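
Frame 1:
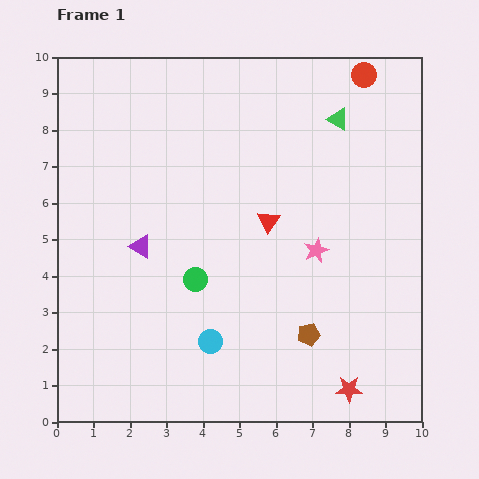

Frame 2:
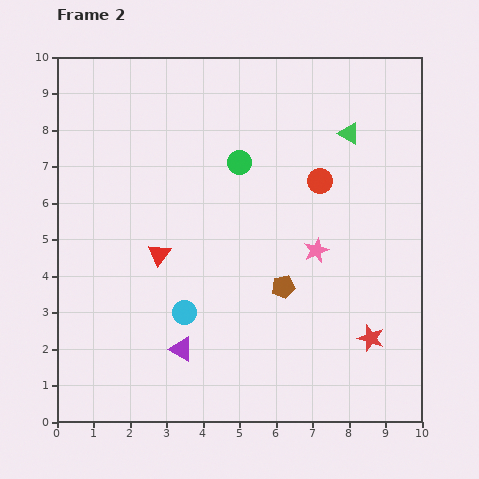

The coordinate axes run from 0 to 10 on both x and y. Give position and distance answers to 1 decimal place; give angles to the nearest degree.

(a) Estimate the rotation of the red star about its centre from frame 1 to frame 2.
18° clockwise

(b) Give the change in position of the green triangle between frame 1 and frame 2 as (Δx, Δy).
(0.3, -0.4)

The green triangle was at (7.7, 8.3) in frame 1 and (8.0, 7.9) in frame 2.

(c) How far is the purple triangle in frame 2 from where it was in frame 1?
3.0

The purple triangle moved from (2.3, 4.8) to (3.4, 2.0), a distance of √(1.1² + 2.8²) ≈ 3.0.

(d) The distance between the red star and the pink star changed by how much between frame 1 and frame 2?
-1.1

Distance in frame 1: 3.9. Distance in frame 2: 2.8.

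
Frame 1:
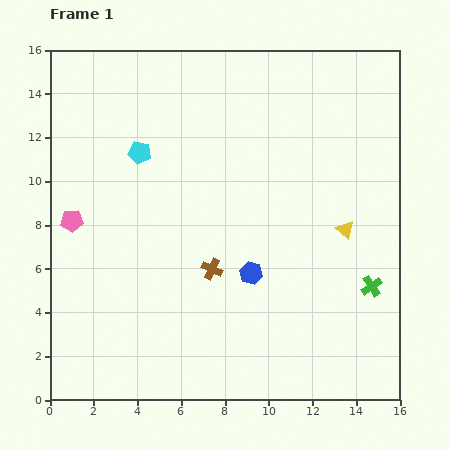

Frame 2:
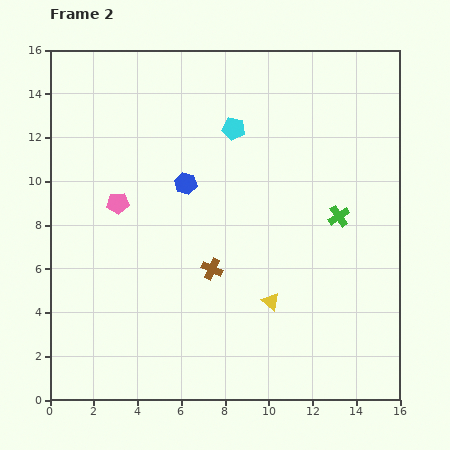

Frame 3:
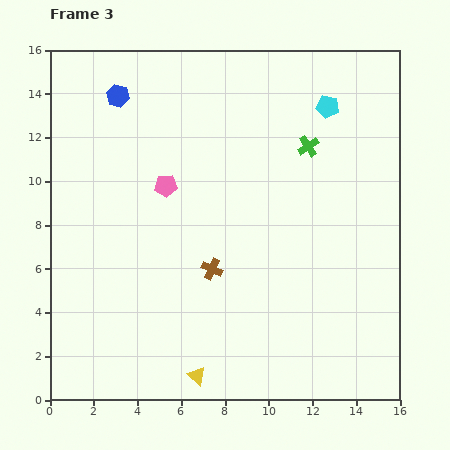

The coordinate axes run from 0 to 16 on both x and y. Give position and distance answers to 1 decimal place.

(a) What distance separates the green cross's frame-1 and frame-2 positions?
3.5

The green cross moved from (14.7, 5.2) to (13.2, 8.4), a distance of √(1.5² + 3.2²) ≈ 3.5.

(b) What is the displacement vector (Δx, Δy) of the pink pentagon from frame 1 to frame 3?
(4.3, 1.6)

The pink pentagon was at (1.0, 8.2) in frame 1 and (5.3, 9.8) in frame 3.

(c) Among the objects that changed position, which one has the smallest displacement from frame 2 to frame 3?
the pink pentagon

(moved 2.3)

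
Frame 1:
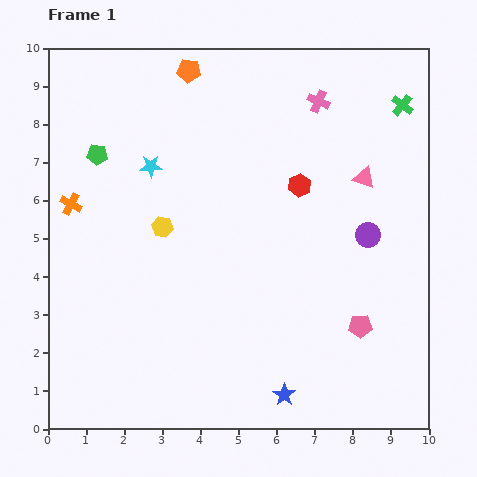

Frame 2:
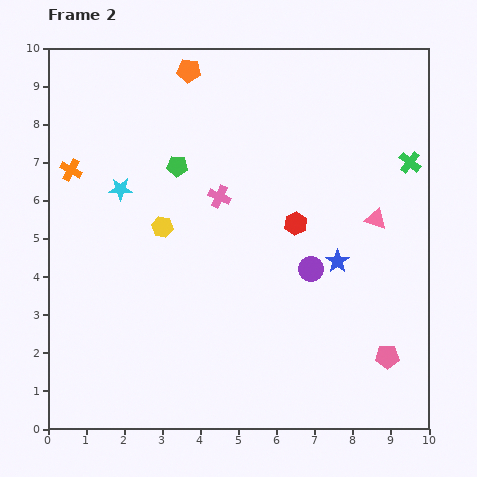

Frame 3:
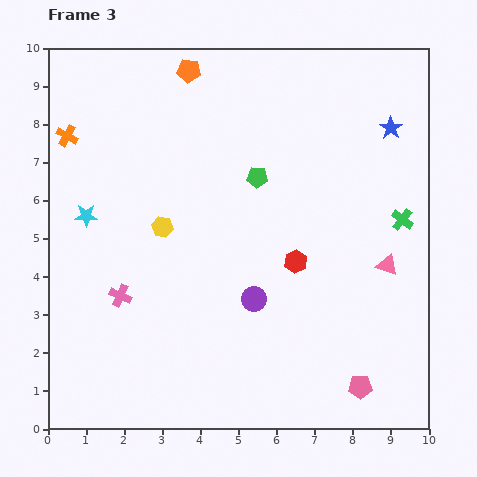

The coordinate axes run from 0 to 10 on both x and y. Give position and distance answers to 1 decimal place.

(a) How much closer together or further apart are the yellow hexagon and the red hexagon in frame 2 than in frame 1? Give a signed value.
-0.3

Distance in frame 1: 3.8. Distance in frame 2: 3.5.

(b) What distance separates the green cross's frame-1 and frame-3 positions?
3.0

The green cross moved from (9.3, 8.5) to (9.3, 5.5), a distance of √(0.0² + 3.0²) ≈ 3.0.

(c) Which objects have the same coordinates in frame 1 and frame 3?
the orange pentagon, the yellow hexagon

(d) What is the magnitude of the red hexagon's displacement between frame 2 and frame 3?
1.0

The red hexagon moved from (6.5, 5.4) to (6.5, 4.4), a distance of √(0.0² + 1.0²) ≈ 1.0.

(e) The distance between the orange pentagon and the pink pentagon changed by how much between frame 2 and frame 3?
+0.3

Distance in frame 2: 9.1. Distance in frame 3: 9.4.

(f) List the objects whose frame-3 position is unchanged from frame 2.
the orange pentagon, the yellow hexagon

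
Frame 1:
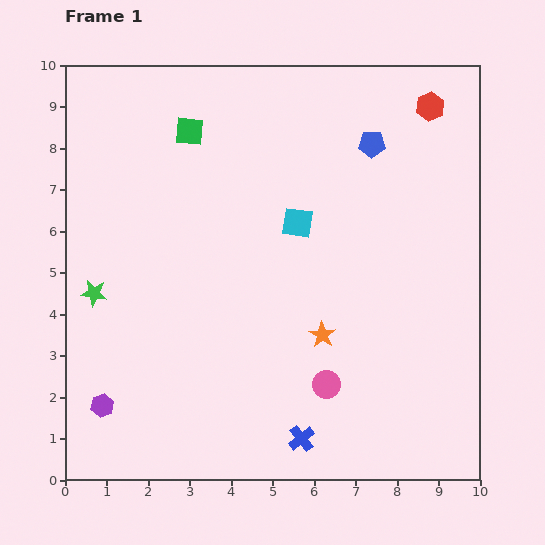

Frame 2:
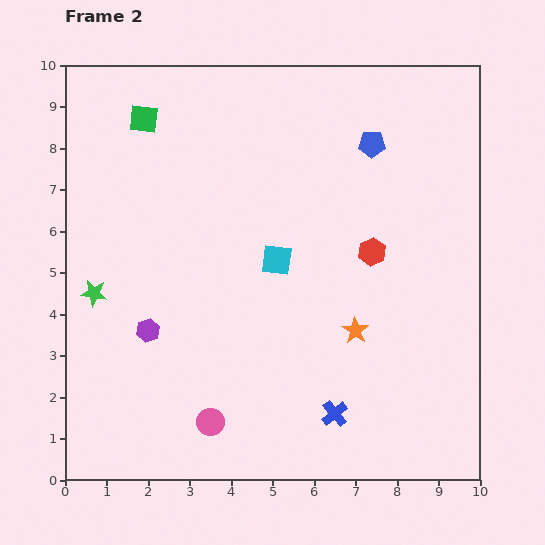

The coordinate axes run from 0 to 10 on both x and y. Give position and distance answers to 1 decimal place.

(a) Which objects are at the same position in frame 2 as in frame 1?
the blue pentagon, the green star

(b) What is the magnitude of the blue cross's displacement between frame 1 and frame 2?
1.0

The blue cross moved from (5.7, 1.0) to (6.5, 1.6), a distance of √(0.8² + 0.6²) ≈ 1.0.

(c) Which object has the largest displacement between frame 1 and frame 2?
the red hexagon

(moved 3.8; next 2.9)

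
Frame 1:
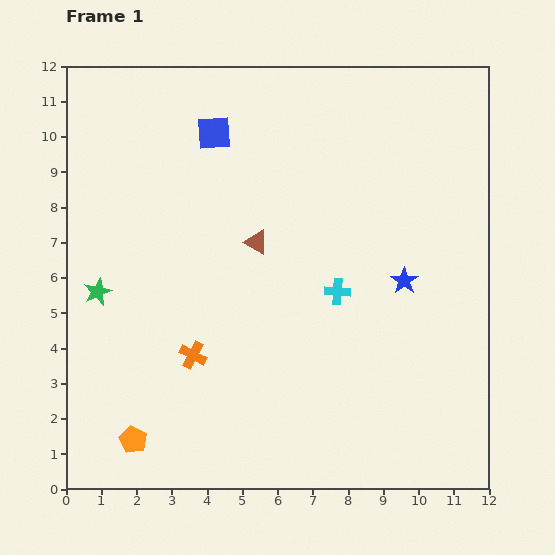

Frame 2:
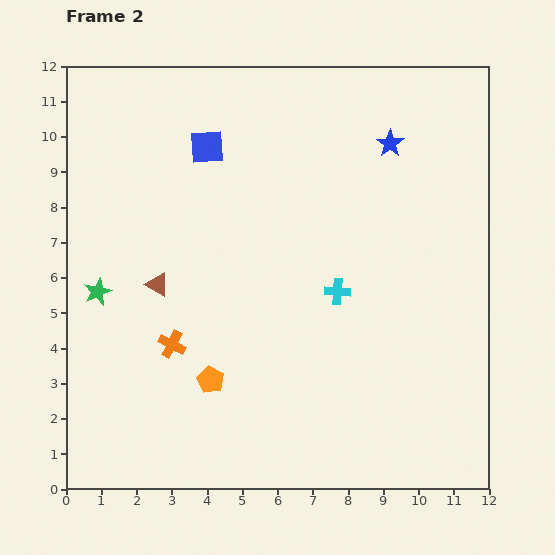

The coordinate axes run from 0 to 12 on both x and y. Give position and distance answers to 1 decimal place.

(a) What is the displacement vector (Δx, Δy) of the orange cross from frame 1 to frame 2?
(-0.6, 0.3)

The orange cross was at (3.6, 3.8) in frame 1 and (3.0, 4.1) in frame 2.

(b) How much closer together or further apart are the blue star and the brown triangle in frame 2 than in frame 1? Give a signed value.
+3.4

Distance in frame 1: 4.3. Distance in frame 2: 7.7.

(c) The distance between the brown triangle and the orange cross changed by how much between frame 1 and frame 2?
-2.0

Distance in frame 1: 3.7. Distance in frame 2: 1.7.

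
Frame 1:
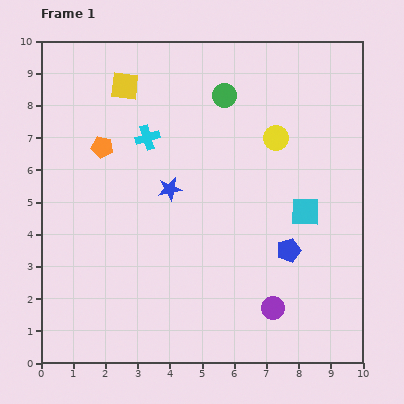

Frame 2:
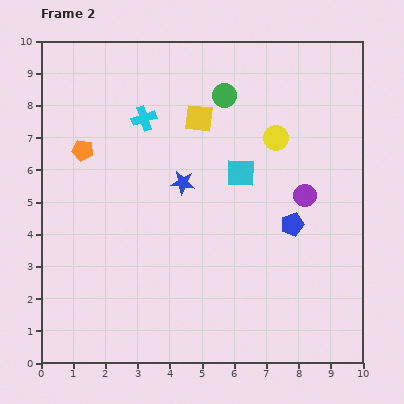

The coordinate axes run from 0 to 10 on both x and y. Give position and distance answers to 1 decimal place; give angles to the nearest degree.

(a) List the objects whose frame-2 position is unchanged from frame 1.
the green circle, the yellow circle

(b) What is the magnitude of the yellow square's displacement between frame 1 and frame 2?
2.5

The yellow square moved from (2.6, 8.6) to (4.9, 7.6), a distance of √(2.3² + 1.0²) ≈ 2.5.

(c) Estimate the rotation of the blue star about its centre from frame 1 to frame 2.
17° clockwise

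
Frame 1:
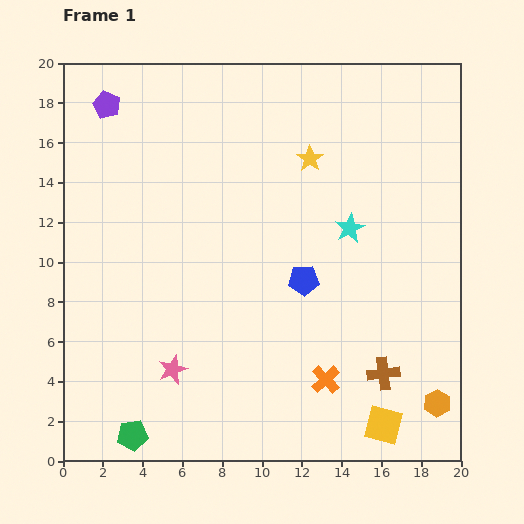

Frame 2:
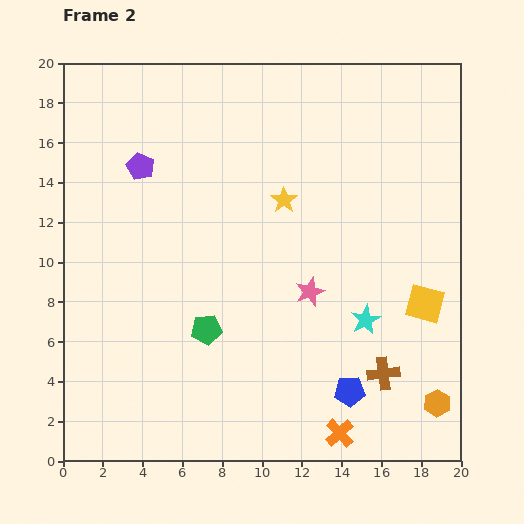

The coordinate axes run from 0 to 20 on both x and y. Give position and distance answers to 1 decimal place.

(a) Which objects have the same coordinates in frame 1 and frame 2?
the brown cross, the orange hexagon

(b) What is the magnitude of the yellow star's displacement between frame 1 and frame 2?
2.5

The yellow star moved from (12.4, 15.2) to (11.1, 13.1), a distance of √(1.3² + 2.1²) ≈ 2.5.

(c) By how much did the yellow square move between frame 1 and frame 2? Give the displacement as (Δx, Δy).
(2.1, 6.1)

The yellow square was at (16.1, 1.8) in frame 1 and (18.2, 7.9) in frame 2.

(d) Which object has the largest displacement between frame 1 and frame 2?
the pink star

(moved 7.9; next 6.5)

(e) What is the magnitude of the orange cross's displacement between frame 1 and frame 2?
2.8

The orange cross moved from (13.2, 4.1) to (13.9, 1.4), a distance of √(0.7² + 2.7²) ≈ 2.8.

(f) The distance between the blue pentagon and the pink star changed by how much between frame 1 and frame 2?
-2.6

Distance in frame 1: 8.0. Distance in frame 2: 5.4.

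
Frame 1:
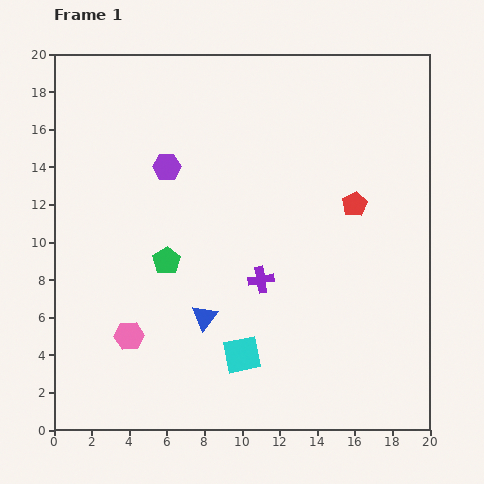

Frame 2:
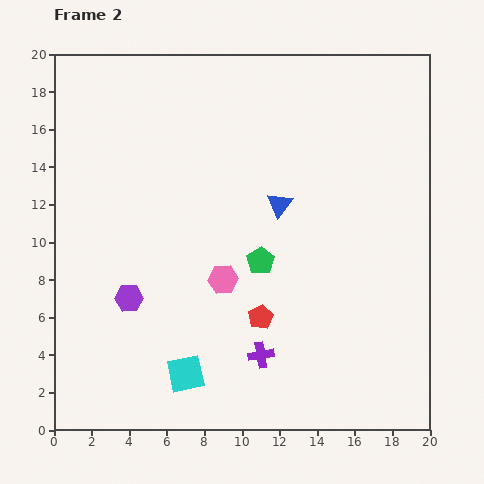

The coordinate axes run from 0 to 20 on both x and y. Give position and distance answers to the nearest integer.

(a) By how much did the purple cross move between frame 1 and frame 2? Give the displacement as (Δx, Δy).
(0, -4)

The purple cross was at (11, 8) in frame 1 and (11, 4) in frame 2.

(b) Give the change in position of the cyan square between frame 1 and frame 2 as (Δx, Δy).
(-3, -1)

The cyan square was at (10, 4) in frame 1 and (7, 3) in frame 2.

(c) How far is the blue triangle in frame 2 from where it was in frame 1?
7

The blue triangle moved from (8, 6) to (12, 12), a distance of √(4² + 6²) ≈ 7.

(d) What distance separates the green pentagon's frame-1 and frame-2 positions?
5

The green pentagon moved from (6, 9) to (11, 9), a distance of √(5² + 0²) ≈ 5.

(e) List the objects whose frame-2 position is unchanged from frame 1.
none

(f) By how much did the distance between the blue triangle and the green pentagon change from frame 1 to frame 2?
-1

Distance in frame 1: 4. Distance in frame 2: 3.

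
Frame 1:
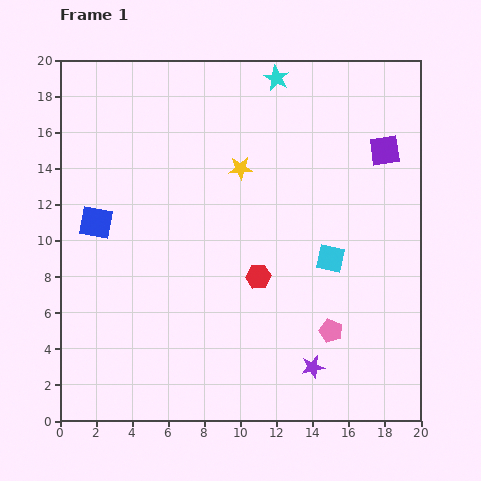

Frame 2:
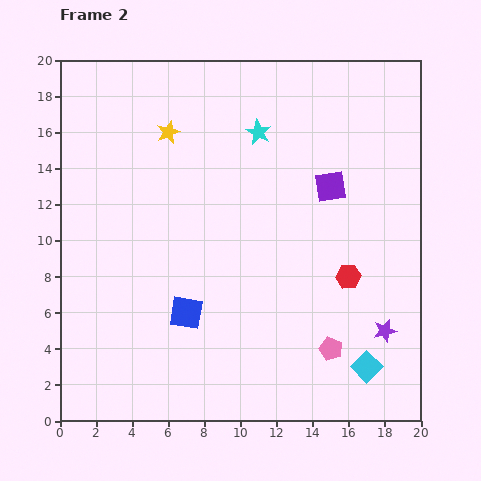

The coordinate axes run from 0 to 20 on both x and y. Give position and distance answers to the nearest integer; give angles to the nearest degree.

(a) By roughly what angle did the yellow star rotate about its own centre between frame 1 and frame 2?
18° counter-clockwise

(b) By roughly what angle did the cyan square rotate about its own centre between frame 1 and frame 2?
33° clockwise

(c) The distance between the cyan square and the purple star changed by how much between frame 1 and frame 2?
-4

Distance in frame 1: 6. Distance in frame 2: 2.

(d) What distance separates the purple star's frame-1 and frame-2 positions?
4

The purple star moved from (14, 3) to (18, 5), a distance of √(4² + 2²) ≈ 4.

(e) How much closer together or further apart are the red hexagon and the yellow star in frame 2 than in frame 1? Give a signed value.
+7

Distance in frame 1: 6. Distance in frame 2: 13.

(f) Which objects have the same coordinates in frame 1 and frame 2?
none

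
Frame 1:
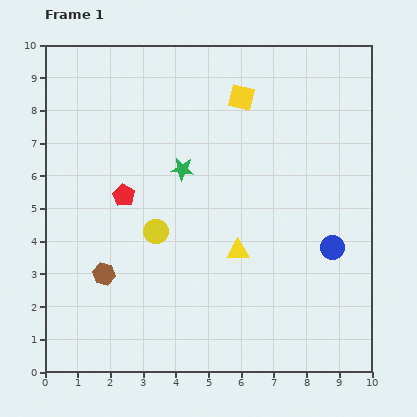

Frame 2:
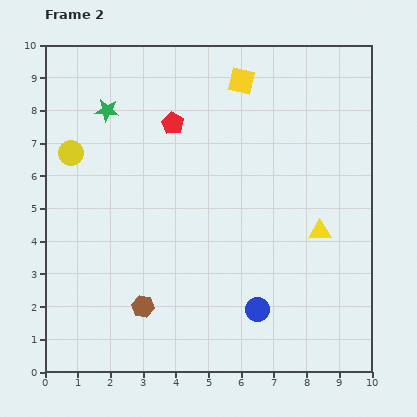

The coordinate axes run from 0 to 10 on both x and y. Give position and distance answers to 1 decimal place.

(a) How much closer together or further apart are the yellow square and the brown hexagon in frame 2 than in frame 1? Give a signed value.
+0.7

Distance in frame 1: 6.8. Distance in frame 2: 7.5.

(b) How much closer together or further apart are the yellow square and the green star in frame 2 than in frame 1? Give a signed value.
+1.4

Distance in frame 1: 2.8. Distance in frame 2: 4.2.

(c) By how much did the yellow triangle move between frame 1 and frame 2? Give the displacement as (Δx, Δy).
(2.5, 0.6)

The yellow triangle was at (5.9, 3.7) in frame 1 and (8.4, 4.3) in frame 2.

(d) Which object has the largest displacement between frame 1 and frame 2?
the yellow circle

(moved 3.5; next 3.0)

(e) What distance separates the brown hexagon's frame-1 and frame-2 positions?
1.6

The brown hexagon moved from (1.8, 3.0) to (3.0, 2.0), a distance of √(1.2² + 1.0²) ≈ 1.6.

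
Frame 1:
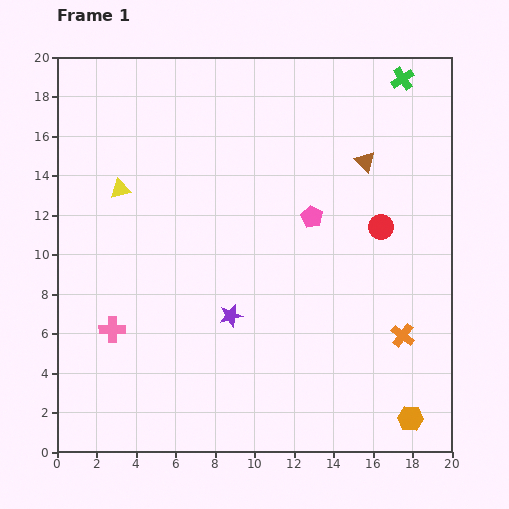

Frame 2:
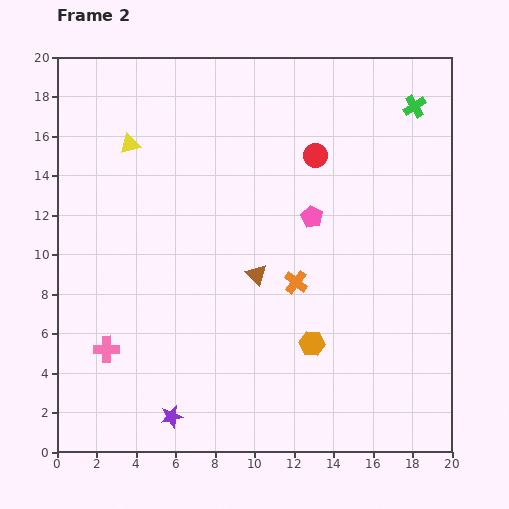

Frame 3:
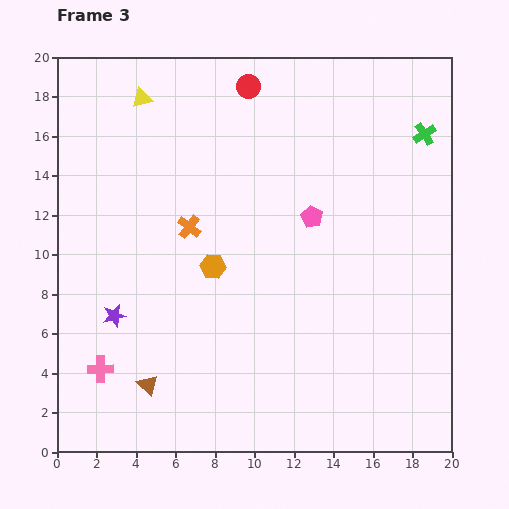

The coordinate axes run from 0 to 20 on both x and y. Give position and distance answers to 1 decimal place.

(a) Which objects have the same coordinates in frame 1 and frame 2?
the pink pentagon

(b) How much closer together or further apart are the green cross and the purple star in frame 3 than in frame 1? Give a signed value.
+3.4

Distance in frame 1: 14.8. Distance in frame 3: 18.2.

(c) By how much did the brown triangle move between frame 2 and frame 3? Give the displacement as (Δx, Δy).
(-5.5, -5.6)

The brown triangle was at (10.1, 9.0) in frame 2 and (4.6, 3.4) in frame 3.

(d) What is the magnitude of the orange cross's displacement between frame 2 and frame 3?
6.1

The orange cross moved from (12.1, 8.6) to (6.7, 11.4), a distance of √(5.4² + 2.8²) ≈ 6.1.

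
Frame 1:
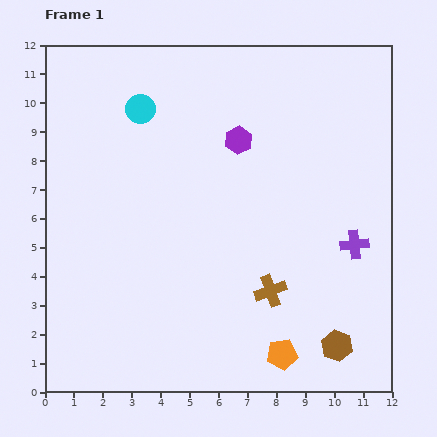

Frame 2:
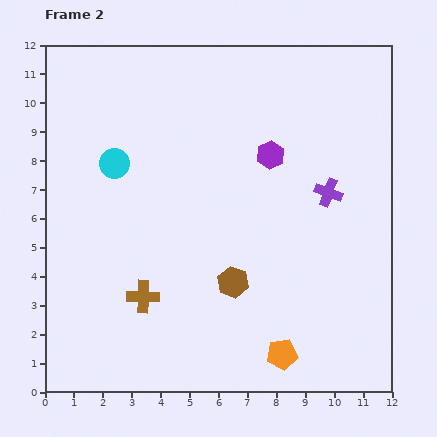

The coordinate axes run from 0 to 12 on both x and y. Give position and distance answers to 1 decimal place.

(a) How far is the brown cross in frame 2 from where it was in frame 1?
4.4

The brown cross moved from (7.8, 3.5) to (3.4, 3.3), a distance of √(4.4² + 0.2²) ≈ 4.4.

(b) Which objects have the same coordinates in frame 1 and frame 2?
the orange pentagon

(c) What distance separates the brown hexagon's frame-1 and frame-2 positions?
4.2

The brown hexagon moved from (10.1, 1.6) to (6.5, 3.8), a distance of √(3.6² + 2.2²) ≈ 4.2.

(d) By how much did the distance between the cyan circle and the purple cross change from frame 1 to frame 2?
-1.3

Distance in frame 1: 8.8. Distance in frame 2: 7.5.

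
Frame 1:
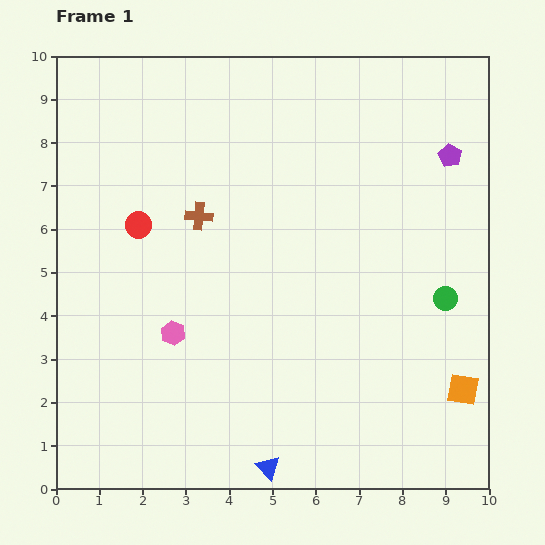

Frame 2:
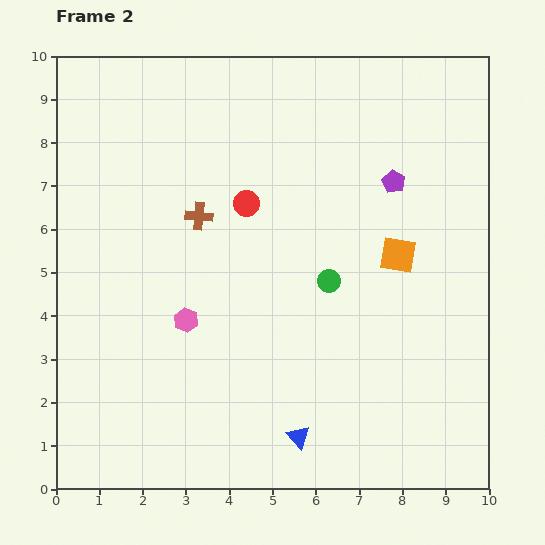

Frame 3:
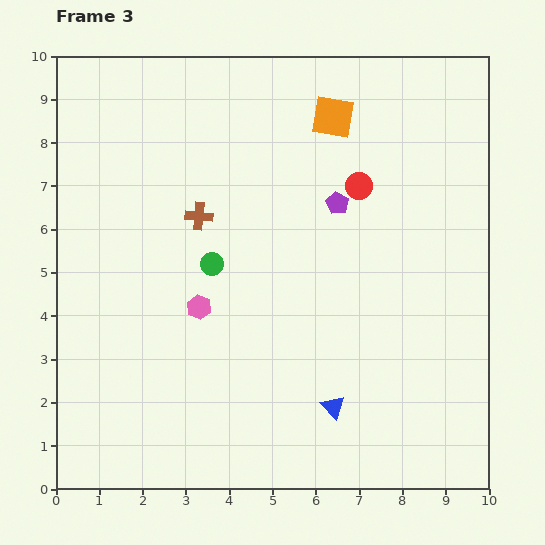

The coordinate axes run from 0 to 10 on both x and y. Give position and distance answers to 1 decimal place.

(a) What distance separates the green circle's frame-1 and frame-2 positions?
2.7

The green circle moved from (9.0, 4.4) to (6.3, 4.8), a distance of √(2.7² + 0.4²) ≈ 2.7.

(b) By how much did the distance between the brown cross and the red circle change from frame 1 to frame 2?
-0.3

Distance in frame 1: 1.4. Distance in frame 2: 1.1.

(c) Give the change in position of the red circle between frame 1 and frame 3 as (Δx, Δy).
(5.1, 0.9)

The red circle was at (1.9, 6.1) in frame 1 and (7.0, 7.0) in frame 3.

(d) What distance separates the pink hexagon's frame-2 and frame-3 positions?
0.4

The pink hexagon moved from (3.0, 3.9) to (3.3, 4.2), a distance of √(0.3² + 0.3²) ≈ 0.4.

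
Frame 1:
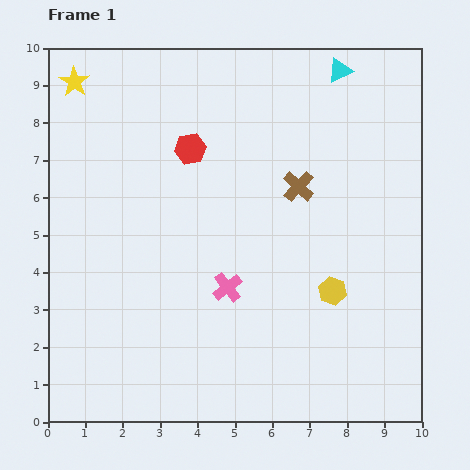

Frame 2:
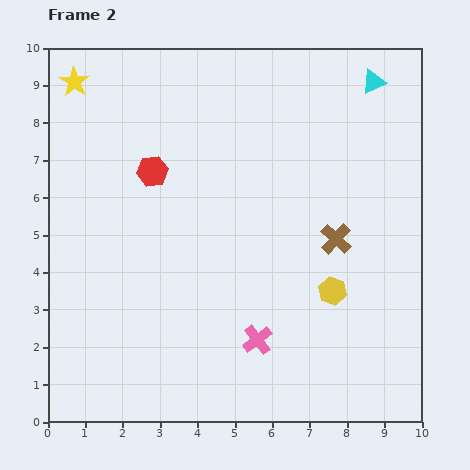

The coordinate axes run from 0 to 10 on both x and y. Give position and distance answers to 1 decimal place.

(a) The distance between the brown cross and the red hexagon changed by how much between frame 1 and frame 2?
+2.1

Distance in frame 1: 3.1. Distance in frame 2: 5.2.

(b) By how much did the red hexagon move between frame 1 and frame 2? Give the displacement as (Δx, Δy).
(-1.0, -0.6)

The red hexagon was at (3.8, 7.3) in frame 1 and (2.8, 6.7) in frame 2.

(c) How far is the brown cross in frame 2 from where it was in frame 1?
1.7

The brown cross moved from (6.7, 6.3) to (7.7, 4.9), a distance of √(1.0² + 1.4²) ≈ 1.7.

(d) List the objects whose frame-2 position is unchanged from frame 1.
the yellow hexagon, the yellow star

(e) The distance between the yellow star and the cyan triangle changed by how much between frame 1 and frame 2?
+0.9

Distance in frame 1: 7.1. Distance in frame 2: 8.0.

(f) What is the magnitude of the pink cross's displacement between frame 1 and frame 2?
1.6

The pink cross moved from (4.8, 3.6) to (5.6, 2.2), a distance of √(0.8² + 1.4²) ≈ 1.6.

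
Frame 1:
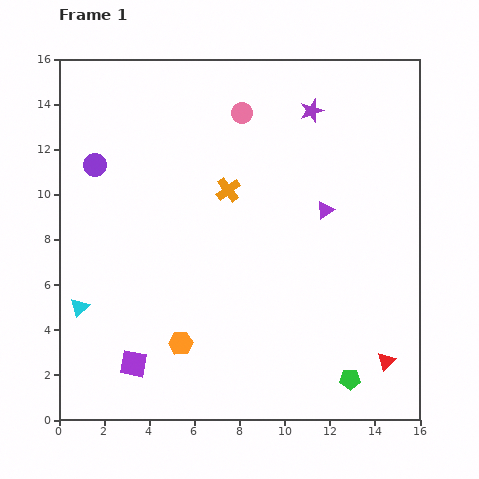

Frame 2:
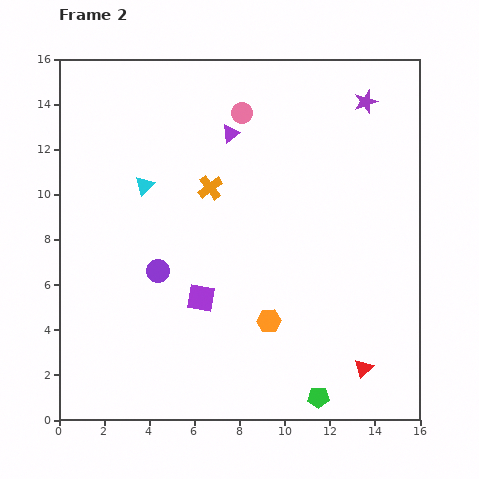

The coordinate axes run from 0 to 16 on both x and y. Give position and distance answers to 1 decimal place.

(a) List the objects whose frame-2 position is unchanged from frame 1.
the pink circle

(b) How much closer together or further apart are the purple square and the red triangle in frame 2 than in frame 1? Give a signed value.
-3.4

Distance in frame 1: 11.2. Distance in frame 2: 7.8.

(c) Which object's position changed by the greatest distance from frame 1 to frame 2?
the cyan triangle

(moved 6.1; next 5.5)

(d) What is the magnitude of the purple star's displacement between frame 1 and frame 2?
2.4

The purple star moved from (11.2, 13.7) to (13.6, 14.1), a distance of √(2.4² + 0.4²) ≈ 2.4.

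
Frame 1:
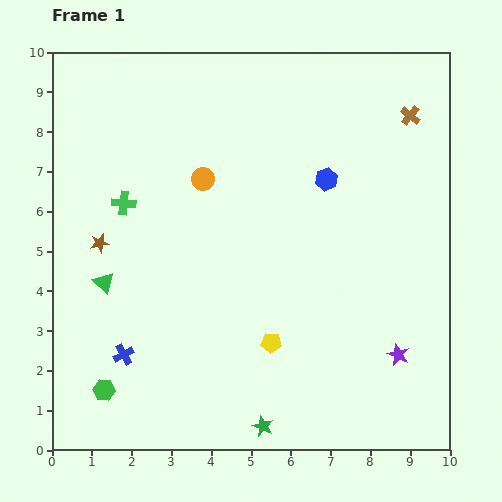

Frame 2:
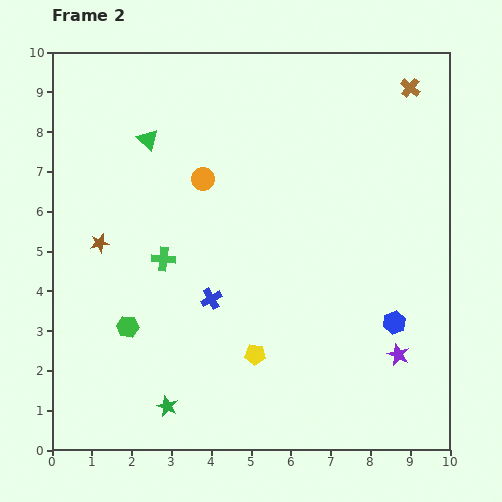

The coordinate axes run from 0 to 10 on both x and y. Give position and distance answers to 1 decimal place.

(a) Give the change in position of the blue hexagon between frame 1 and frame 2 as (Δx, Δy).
(1.7, -3.6)

The blue hexagon was at (6.9, 6.8) in frame 1 and (8.6, 3.2) in frame 2.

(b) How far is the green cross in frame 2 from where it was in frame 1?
1.7

The green cross moved from (1.8, 6.2) to (2.8, 4.8), a distance of √(1.0² + 1.4²) ≈ 1.7.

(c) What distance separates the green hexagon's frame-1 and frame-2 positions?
1.7

The green hexagon moved from (1.3, 1.5) to (1.9, 3.1), a distance of √(0.6² + 1.6²) ≈ 1.7.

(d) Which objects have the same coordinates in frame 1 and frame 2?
the orange circle, the purple star, the brown star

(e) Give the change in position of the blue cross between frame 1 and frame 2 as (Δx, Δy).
(2.2, 1.4)

The blue cross was at (1.8, 2.4) in frame 1 and (4.0, 3.8) in frame 2.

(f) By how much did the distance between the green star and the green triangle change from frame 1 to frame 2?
+1.3

Distance in frame 1: 5.4. Distance in frame 2: 6.7.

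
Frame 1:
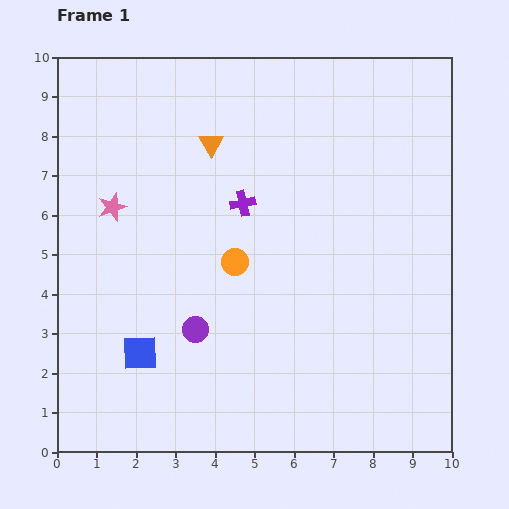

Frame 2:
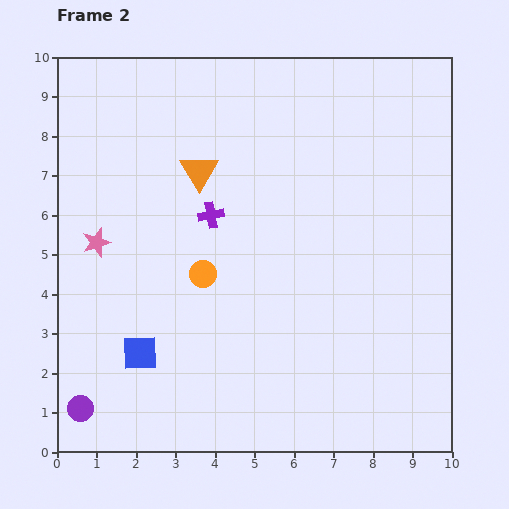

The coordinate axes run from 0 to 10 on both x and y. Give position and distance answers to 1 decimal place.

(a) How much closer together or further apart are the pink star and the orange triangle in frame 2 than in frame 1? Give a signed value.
+0.2

Distance in frame 1: 3.0. Distance in frame 2: 3.2.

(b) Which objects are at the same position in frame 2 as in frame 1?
the blue square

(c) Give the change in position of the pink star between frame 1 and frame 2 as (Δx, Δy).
(-0.4, -0.9)

The pink star was at (1.4, 6.2) in frame 1 and (1.0, 5.3) in frame 2.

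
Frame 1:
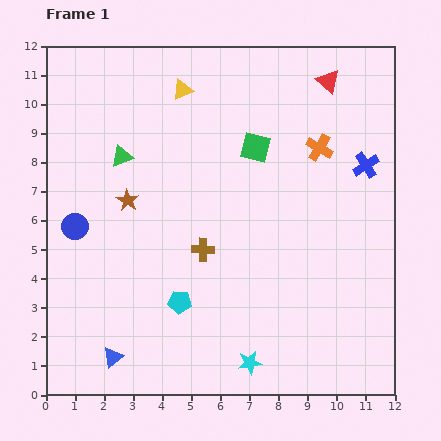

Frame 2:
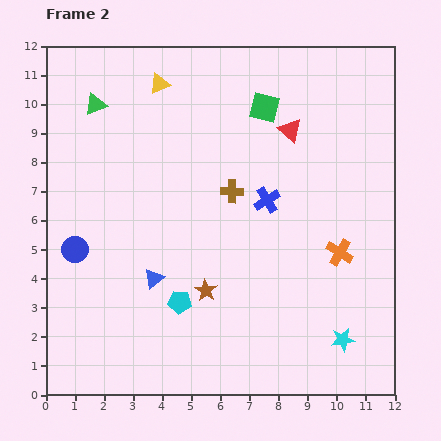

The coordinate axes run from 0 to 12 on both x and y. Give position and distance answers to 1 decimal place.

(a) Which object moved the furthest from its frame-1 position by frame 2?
the brown star

(moved 4.1; next 3.7)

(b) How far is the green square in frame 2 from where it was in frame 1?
1.4

The green square moved from (7.2, 8.5) to (7.5, 9.9), a distance of √(0.3² + 1.4²) ≈ 1.4.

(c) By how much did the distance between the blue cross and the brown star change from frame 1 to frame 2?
-4.6

Distance in frame 1: 8.3. Distance in frame 2: 3.7.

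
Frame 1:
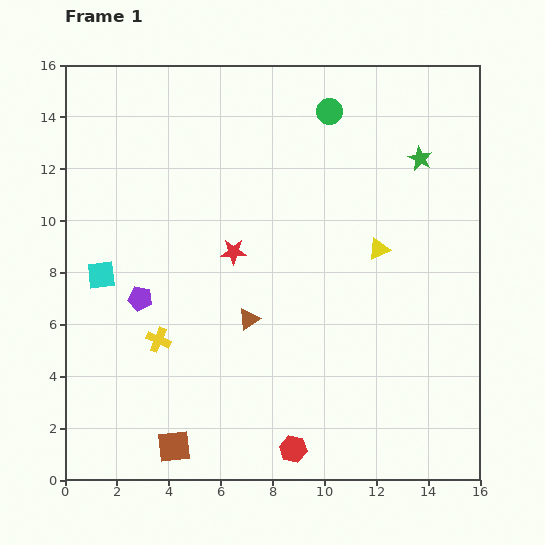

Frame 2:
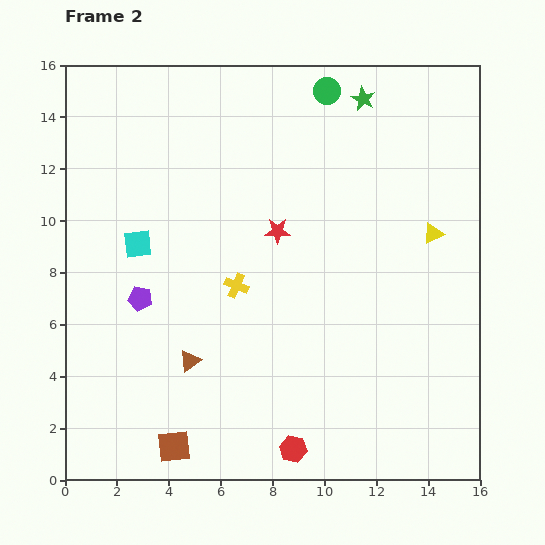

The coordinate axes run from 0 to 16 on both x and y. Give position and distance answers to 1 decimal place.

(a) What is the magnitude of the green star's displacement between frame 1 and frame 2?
3.2

The green star moved from (13.7, 12.4) to (11.5, 14.7), a distance of √(2.2² + 2.3²) ≈ 3.2.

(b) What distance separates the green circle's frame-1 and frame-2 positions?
0.8

The green circle moved from (10.2, 14.2) to (10.1, 15.0), a distance of √(0.1² + 0.8²) ≈ 0.8.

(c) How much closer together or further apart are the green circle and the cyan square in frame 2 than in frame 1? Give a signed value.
-1.4

Distance in frame 1: 10.8. Distance in frame 2: 9.4.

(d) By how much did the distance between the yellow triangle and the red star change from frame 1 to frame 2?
+0.4

Distance in frame 1: 5.6. Distance in frame 2: 6.0.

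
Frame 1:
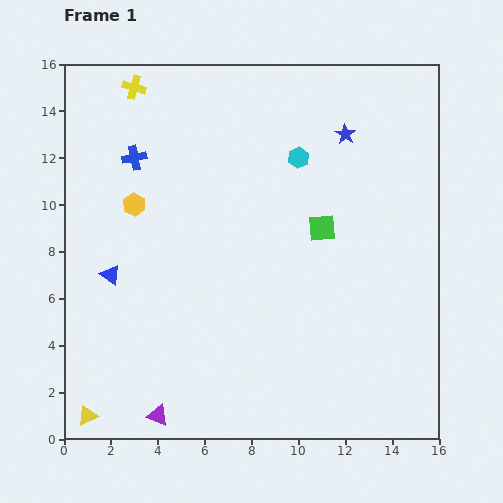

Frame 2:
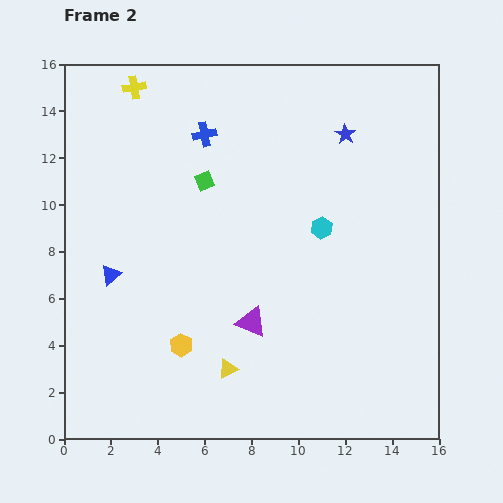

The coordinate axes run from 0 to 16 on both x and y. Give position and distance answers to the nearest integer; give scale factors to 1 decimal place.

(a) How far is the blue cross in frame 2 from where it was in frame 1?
3

The blue cross moved from (3, 12) to (6, 13), a distance of √(3² + 1²) ≈ 3.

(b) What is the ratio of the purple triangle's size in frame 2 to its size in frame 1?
1.4×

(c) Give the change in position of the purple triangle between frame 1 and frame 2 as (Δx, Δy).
(4, 4)

The purple triangle was at (4, 1) in frame 1 and (8, 5) in frame 2.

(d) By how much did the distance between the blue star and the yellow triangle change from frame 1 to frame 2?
-5

Distance in frame 1: 16. Distance in frame 2: 11.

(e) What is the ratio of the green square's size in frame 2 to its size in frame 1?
0.7×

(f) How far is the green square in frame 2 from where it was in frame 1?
5

The green square moved from (11, 9) to (6, 11), a distance of √(5² + 2²) ≈ 5.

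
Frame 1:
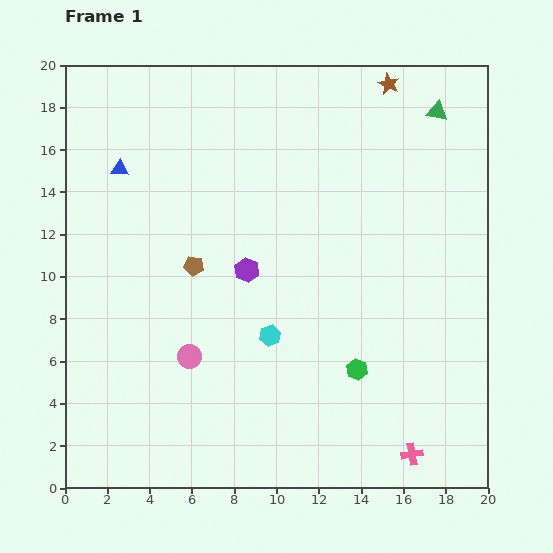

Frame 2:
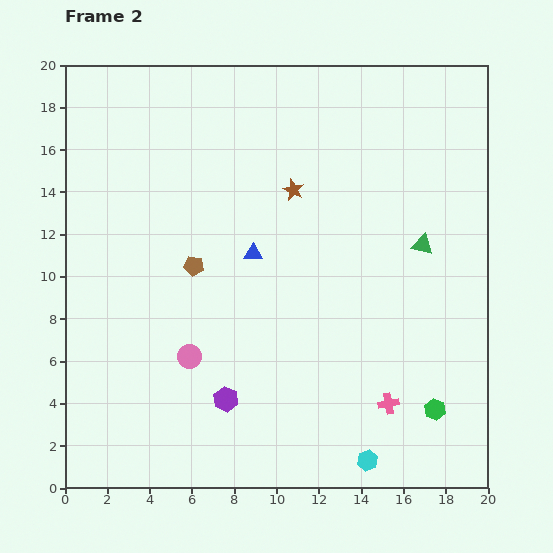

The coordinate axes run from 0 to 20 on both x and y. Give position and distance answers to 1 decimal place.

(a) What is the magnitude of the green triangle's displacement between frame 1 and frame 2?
6.3

The green triangle moved from (17.6, 17.8) to (16.9, 11.5), a distance of √(0.7² + 6.3²) ≈ 6.3.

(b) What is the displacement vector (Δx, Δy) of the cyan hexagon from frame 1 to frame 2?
(4.6, -5.9)

The cyan hexagon was at (9.7, 7.2) in frame 1 and (14.3, 1.3) in frame 2.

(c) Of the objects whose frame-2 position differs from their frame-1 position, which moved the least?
the pink cross

(moved 2.6)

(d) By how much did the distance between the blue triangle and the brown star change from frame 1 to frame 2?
-9.7

Distance in frame 1: 13.3. Distance in frame 2: 3.6.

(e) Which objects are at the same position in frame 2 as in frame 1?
the brown pentagon, the pink circle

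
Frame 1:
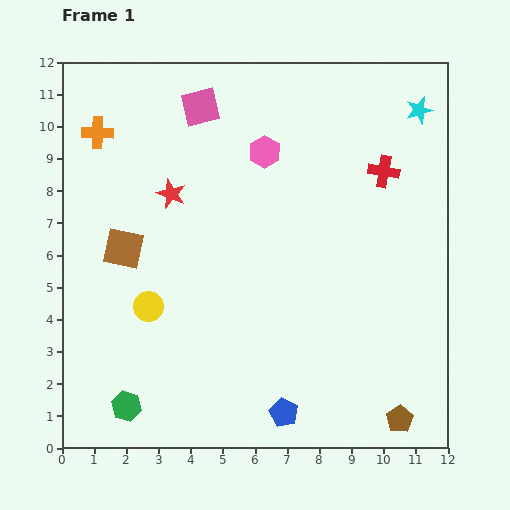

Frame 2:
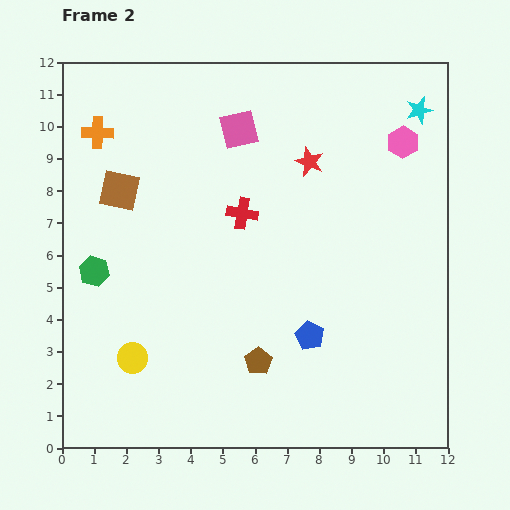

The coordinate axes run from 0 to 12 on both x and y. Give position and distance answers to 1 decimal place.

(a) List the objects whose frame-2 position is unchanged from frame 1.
the cyan star, the orange cross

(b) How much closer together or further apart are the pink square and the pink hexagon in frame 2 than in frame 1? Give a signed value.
+2.7

Distance in frame 1: 2.4. Distance in frame 2: 5.1.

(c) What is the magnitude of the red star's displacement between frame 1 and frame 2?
4.4

The red star moved from (3.4, 7.9) to (7.7, 8.9), a distance of √(4.3² + 1.0²) ≈ 4.4.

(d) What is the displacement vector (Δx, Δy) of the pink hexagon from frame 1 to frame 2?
(4.3, 0.3)

The pink hexagon was at (6.3, 9.2) in frame 1 and (10.6, 9.5) in frame 2.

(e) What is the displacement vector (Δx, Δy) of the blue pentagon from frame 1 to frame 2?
(0.8, 2.4)

The blue pentagon was at (6.9, 1.1) in frame 1 and (7.7, 3.5) in frame 2.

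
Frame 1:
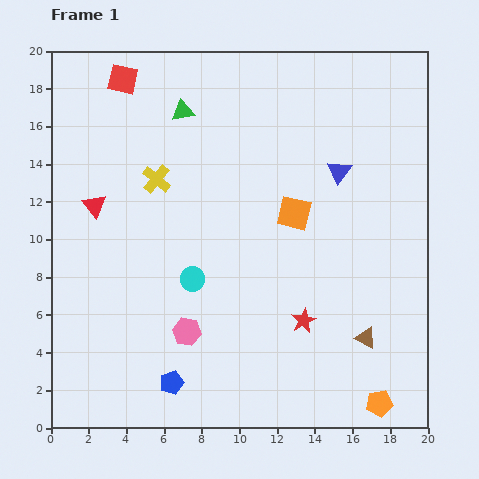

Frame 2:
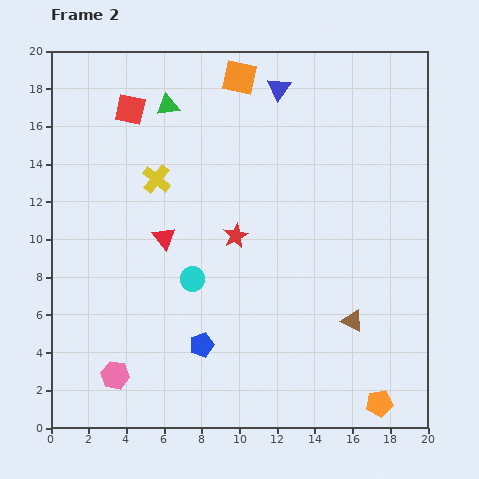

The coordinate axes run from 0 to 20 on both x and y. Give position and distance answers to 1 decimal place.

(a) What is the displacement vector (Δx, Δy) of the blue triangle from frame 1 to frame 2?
(-3.2, 4.4)

The blue triangle was at (15.3, 13.6) in frame 1 and (12.1, 18.0) in frame 2.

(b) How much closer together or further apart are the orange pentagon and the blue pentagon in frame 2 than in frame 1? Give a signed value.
-1.2

Distance in frame 1: 11.1. Distance in frame 2: 9.9.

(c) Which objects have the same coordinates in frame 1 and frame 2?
the orange pentagon, the yellow cross, the cyan circle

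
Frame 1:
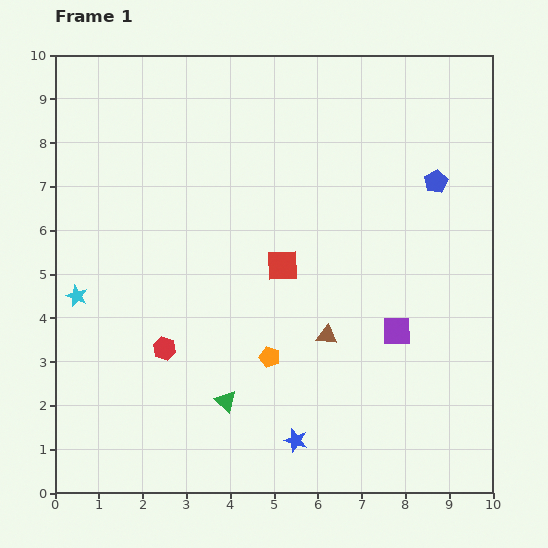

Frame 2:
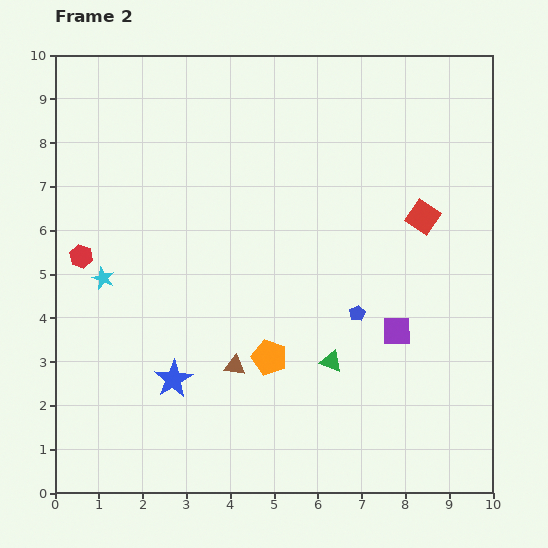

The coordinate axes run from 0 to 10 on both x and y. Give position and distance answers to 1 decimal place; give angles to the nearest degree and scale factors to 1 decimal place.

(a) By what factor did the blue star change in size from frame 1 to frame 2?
1.6×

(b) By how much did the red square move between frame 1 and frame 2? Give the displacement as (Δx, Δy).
(3.2, 1.1)

The red square was at (5.2, 5.2) in frame 1 and (8.4, 6.3) in frame 2.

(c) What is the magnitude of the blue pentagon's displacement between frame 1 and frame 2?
3.5

The blue pentagon moved from (8.7, 7.1) to (6.9, 4.1), a distance of √(1.8² + 3.0²) ≈ 3.5.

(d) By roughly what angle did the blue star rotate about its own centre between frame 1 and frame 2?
25° clockwise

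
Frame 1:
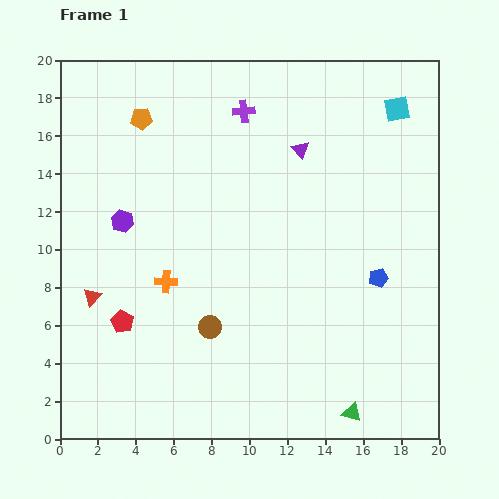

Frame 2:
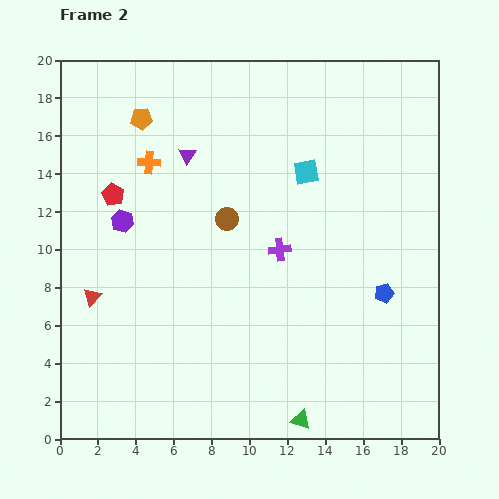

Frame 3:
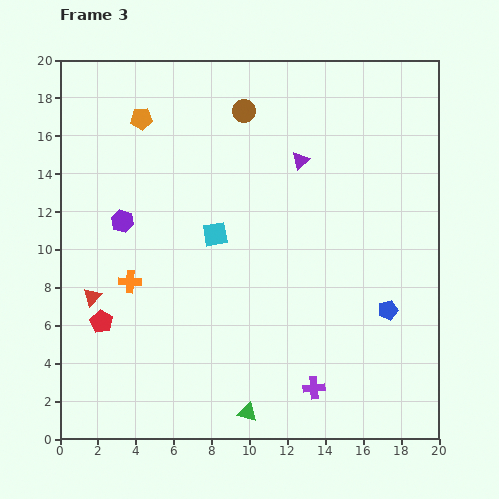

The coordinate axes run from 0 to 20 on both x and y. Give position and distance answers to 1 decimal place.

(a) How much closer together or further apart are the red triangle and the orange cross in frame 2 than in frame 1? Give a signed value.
+3.7

Distance in frame 1: 4.0. Distance in frame 2: 7.7.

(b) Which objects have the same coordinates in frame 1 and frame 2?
the orange pentagon, the purple hexagon, the red triangle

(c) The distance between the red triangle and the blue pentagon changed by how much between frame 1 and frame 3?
+0.5

Distance in frame 1: 15.1. Distance in frame 3: 15.6.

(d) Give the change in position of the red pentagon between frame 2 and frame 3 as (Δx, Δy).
(-0.6, -6.7)

The red pentagon was at (2.8, 12.9) in frame 2 and (2.2, 6.2) in frame 3.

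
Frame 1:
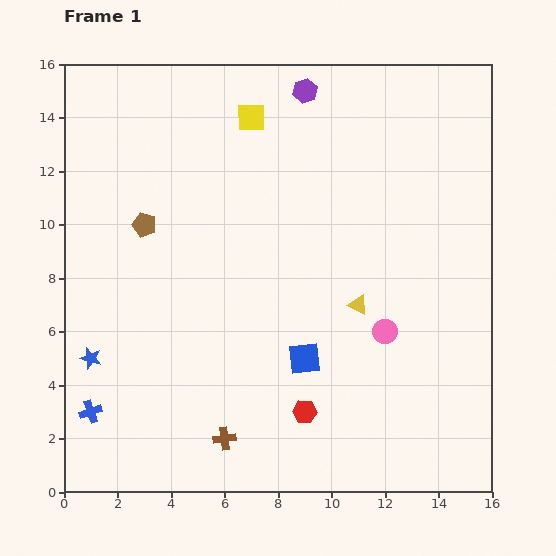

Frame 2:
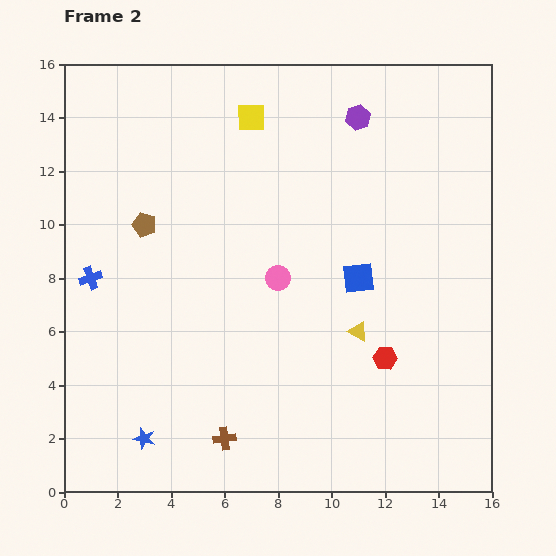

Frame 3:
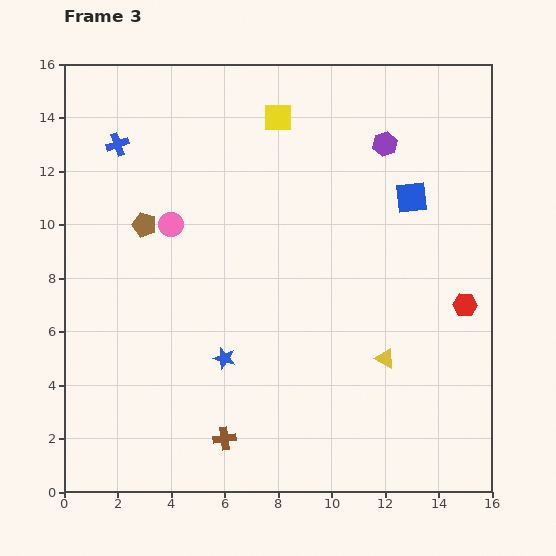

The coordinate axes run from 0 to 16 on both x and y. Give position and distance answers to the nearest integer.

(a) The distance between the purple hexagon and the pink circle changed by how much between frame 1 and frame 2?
-2

Distance in frame 1: 9. Distance in frame 2: 7.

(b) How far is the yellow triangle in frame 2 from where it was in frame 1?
1

The yellow triangle moved from (11, 7) to (11, 6), a distance of √(0² + 1²) ≈ 1.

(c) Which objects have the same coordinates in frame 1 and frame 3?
the brown pentagon, the brown cross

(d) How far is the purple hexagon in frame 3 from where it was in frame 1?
4

The purple hexagon moved from (9, 15) to (12, 13), a distance of √(3² + 2²) ≈ 4.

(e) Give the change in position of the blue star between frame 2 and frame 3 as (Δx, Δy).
(3, 3)

The blue star was at (3, 2) in frame 2 and (6, 5) in frame 3.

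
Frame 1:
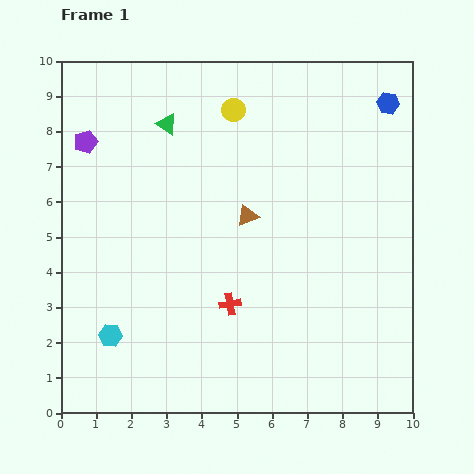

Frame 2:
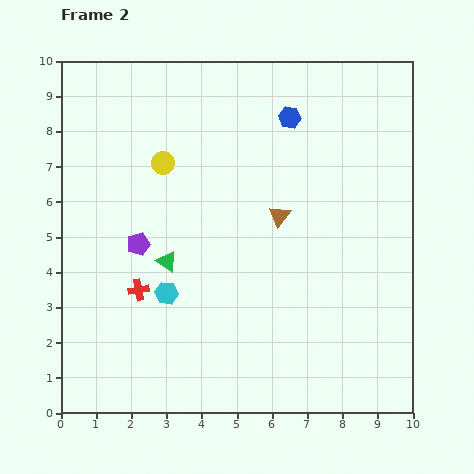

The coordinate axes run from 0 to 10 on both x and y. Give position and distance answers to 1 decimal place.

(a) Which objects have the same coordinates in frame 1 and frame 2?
none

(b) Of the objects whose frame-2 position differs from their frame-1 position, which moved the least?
the brown triangle

(moved 0.9)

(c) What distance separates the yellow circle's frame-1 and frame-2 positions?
2.5

The yellow circle moved from (4.9, 8.6) to (2.9, 7.1), a distance of √(2.0² + 1.5²) ≈ 2.5.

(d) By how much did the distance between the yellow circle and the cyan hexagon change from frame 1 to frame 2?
-3.6

Distance in frame 1: 7.3. Distance in frame 2: 3.7.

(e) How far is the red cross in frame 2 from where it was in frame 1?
2.6

The red cross moved from (4.8, 3.1) to (2.2, 3.5), a distance of √(2.6² + 0.4²) ≈ 2.6.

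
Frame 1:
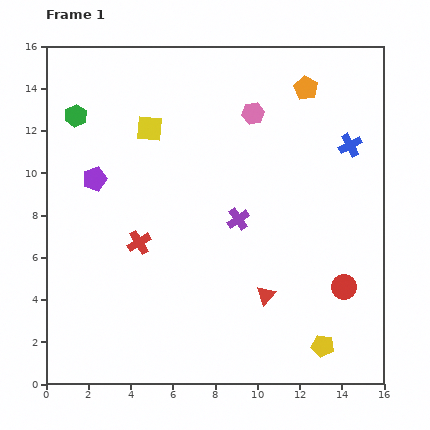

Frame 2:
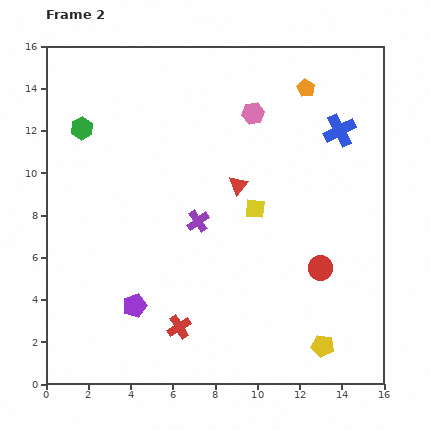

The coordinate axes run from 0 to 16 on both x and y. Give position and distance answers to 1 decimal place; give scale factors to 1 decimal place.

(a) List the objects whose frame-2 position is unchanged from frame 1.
the orange pentagon, the pink hexagon, the yellow pentagon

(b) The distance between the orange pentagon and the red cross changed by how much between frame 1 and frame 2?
+2.0

Distance in frame 1: 10.8. Distance in frame 2: 12.8.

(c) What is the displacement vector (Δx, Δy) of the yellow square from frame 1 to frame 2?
(5.0, -3.8)

The yellow square was at (4.9, 12.1) in frame 1 and (9.9, 8.3) in frame 2.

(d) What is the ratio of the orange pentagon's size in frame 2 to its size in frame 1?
0.8×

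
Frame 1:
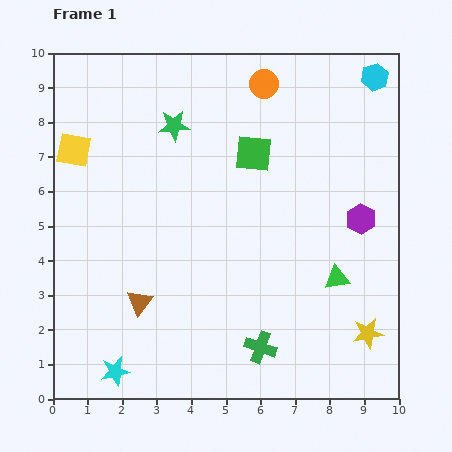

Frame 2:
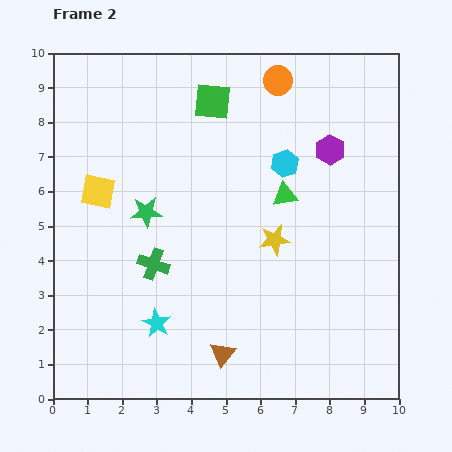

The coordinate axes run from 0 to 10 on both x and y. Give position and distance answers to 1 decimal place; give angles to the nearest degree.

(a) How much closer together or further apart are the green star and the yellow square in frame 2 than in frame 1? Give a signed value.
-1.5

Distance in frame 1: 3.0. Distance in frame 2: 1.5.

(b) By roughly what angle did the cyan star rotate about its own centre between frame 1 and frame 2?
31° counter-clockwise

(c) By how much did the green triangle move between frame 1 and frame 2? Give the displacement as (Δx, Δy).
(-1.5, 2.4)

The green triangle was at (8.2, 3.5) in frame 1 and (6.7, 5.9) in frame 2.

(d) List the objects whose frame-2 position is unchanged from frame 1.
none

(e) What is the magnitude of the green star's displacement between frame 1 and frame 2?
2.6

The green star moved from (3.5, 7.9) to (2.7, 5.4), a distance of √(0.8² + 2.5²) ≈ 2.6.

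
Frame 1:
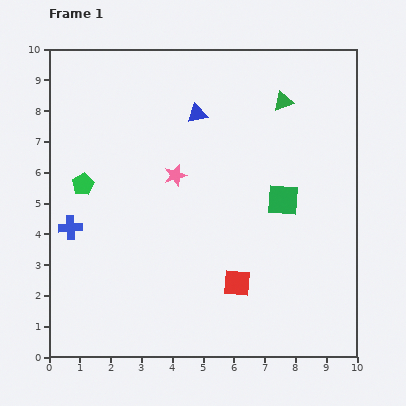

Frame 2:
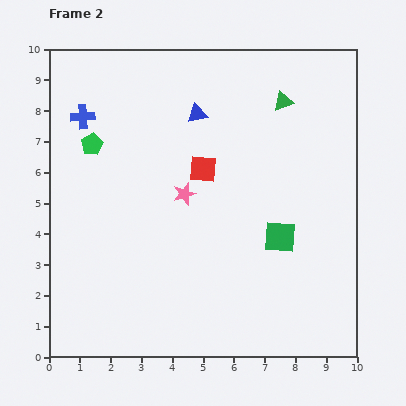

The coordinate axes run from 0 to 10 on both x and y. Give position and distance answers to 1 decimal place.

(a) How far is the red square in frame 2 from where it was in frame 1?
3.9

The red square moved from (6.1, 2.4) to (5.0, 6.1), a distance of √(1.1² + 3.7²) ≈ 3.9.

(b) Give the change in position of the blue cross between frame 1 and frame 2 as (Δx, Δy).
(0.4, 3.6)

The blue cross was at (0.7, 4.2) in frame 1 and (1.1, 7.8) in frame 2.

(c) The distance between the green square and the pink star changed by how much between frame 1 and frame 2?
-0.2

Distance in frame 1: 3.6. Distance in frame 2: 3.4.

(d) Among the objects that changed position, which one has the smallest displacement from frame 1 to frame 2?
the pink star

(moved 0.7)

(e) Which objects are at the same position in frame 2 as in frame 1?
the blue triangle, the green triangle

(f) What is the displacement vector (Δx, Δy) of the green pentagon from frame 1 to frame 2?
(0.3, 1.3)

The green pentagon was at (1.1, 5.6) in frame 1 and (1.4, 6.9) in frame 2.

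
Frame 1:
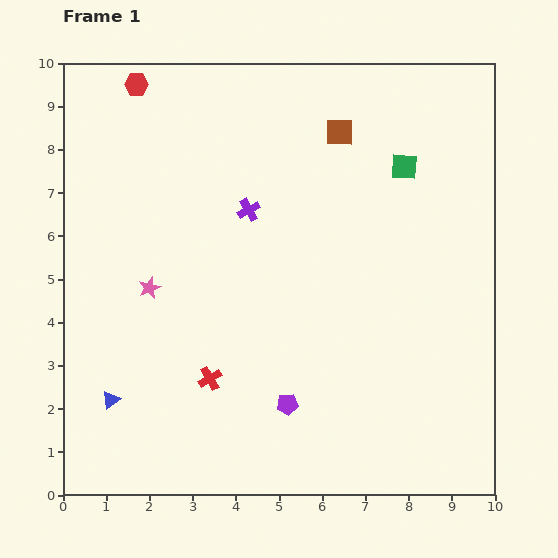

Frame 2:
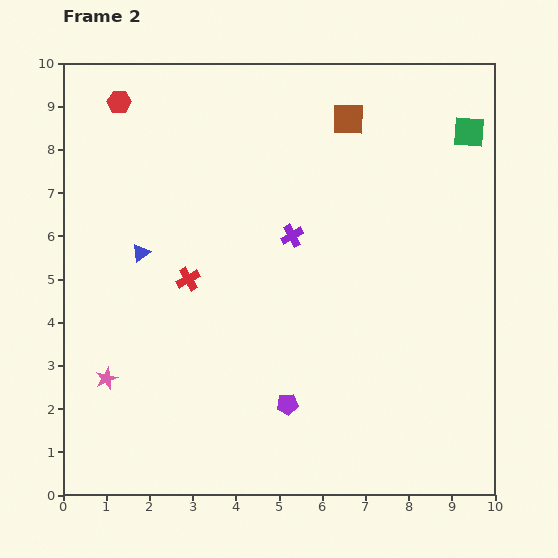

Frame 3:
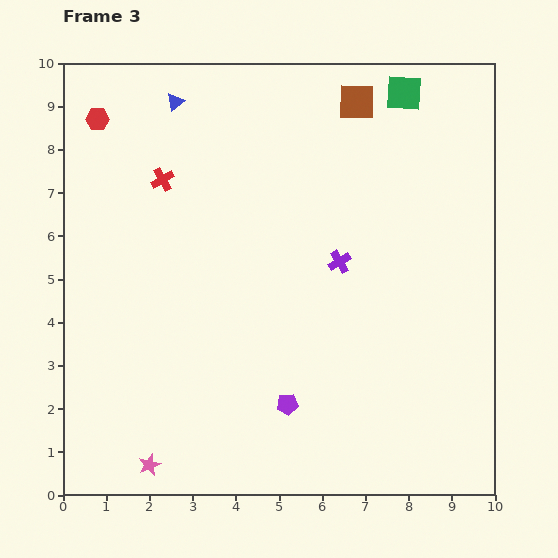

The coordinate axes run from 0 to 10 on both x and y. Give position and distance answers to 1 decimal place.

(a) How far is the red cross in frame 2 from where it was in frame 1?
2.4

The red cross moved from (3.4, 2.7) to (2.9, 5.0), a distance of √(0.5² + 2.3²) ≈ 2.4.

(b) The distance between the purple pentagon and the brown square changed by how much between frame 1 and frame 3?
+0.8

Distance in frame 1: 6.4. Distance in frame 3: 7.2.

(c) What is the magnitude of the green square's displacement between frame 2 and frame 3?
1.7

The green square moved from (9.4, 8.4) to (7.9, 9.3), a distance of √(1.5² + 0.9²) ≈ 1.7.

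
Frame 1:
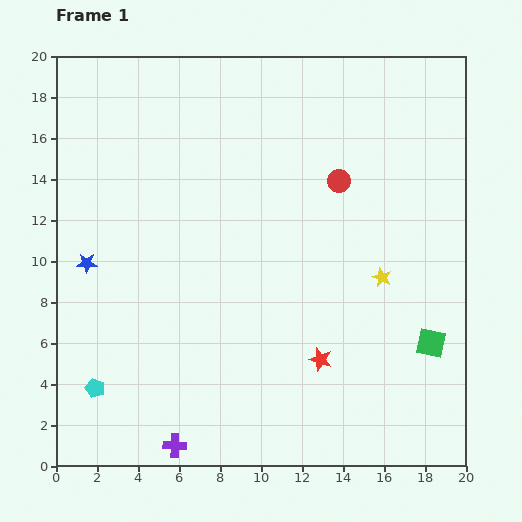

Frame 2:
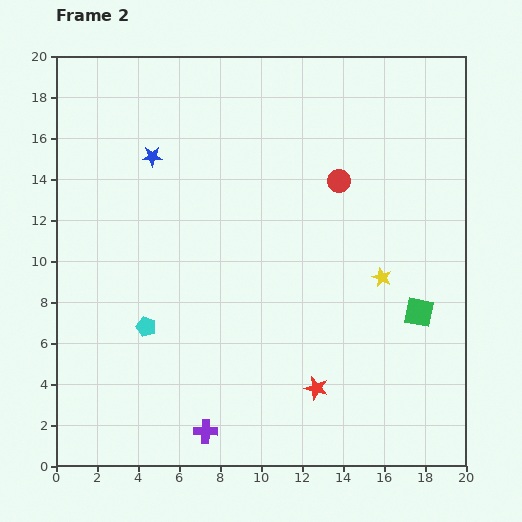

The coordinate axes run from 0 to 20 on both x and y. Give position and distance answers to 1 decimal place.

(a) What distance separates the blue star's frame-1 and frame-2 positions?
6.1

The blue star moved from (1.5, 9.9) to (4.7, 15.1), a distance of √(3.2² + 5.2²) ≈ 6.1.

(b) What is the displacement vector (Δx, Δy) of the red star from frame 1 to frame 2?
(-0.2, -1.4)

The red star was at (12.9, 5.2) in frame 1 and (12.7, 3.8) in frame 2.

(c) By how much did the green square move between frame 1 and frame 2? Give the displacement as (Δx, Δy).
(-0.6, 1.5)

The green square was at (18.3, 6.0) in frame 1 and (17.7, 7.5) in frame 2.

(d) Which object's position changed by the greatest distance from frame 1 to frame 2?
the blue star

(moved 6.1; next 3.9)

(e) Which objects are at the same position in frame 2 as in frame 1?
the yellow star, the red circle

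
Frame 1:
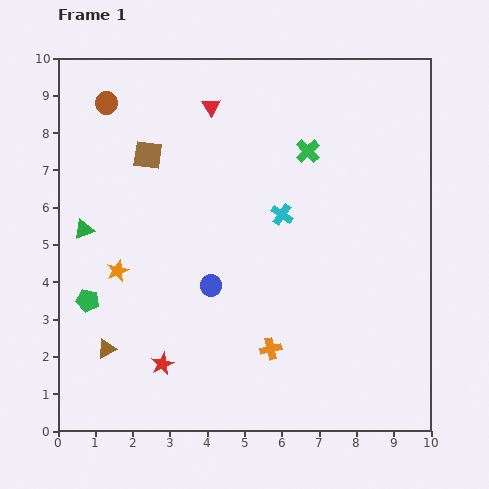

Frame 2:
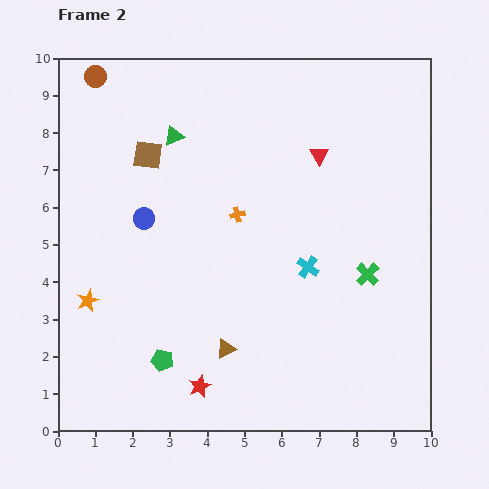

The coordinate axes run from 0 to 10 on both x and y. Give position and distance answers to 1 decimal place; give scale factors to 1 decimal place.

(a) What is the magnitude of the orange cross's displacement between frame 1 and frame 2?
3.7

The orange cross moved from (5.7, 2.2) to (4.8, 5.8), a distance of √(0.9² + 3.6²) ≈ 3.7.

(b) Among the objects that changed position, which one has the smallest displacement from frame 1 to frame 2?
the brown circle

(moved 0.8)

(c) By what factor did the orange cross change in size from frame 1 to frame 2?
0.7×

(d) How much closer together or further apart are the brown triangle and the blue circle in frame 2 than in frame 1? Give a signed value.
+0.8

Distance in frame 1: 3.3. Distance in frame 2: 4.1.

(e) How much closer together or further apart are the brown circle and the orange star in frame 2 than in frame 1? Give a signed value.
+1.5

Distance in frame 1: 4.5. Distance in frame 2: 6.0.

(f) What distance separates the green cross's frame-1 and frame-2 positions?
3.7

The green cross moved from (6.7, 7.5) to (8.3, 4.2), a distance of √(1.6² + 3.3²) ≈ 3.7.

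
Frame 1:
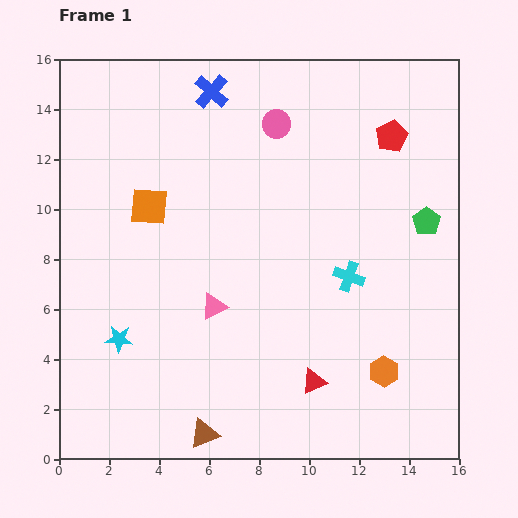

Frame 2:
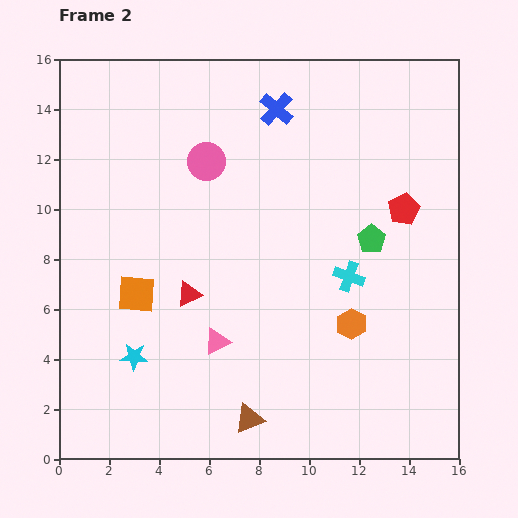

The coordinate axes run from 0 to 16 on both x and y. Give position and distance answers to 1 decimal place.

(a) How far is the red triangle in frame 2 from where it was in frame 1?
6.1

The red triangle moved from (10.2, 3.1) to (5.2, 6.6), a distance of √(5.0² + 3.5²) ≈ 6.1.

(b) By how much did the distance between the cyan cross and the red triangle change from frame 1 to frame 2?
+2.0

Distance in frame 1: 4.4. Distance in frame 2: 6.4.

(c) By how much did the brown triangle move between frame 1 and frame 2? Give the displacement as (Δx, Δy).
(1.8, 0.6)

The brown triangle was at (5.8, 1.0) in frame 1 and (7.6, 1.6) in frame 2.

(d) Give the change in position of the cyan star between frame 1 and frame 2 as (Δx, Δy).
(0.6, -0.7)

The cyan star was at (2.4, 4.8) in frame 1 and (3.0, 4.1) in frame 2.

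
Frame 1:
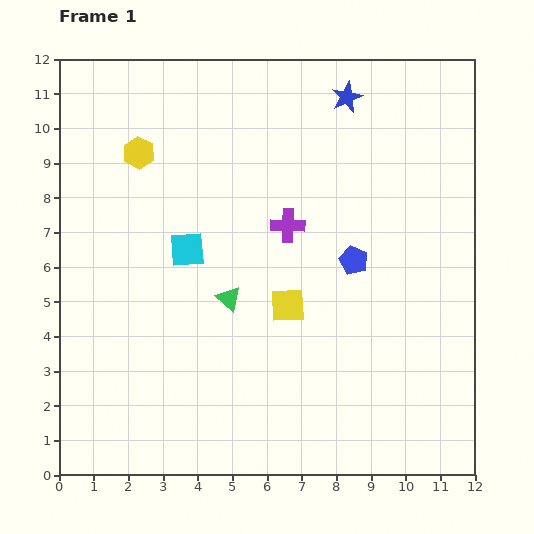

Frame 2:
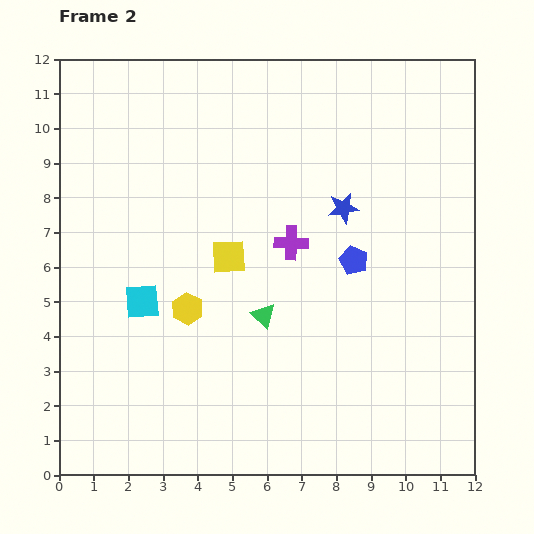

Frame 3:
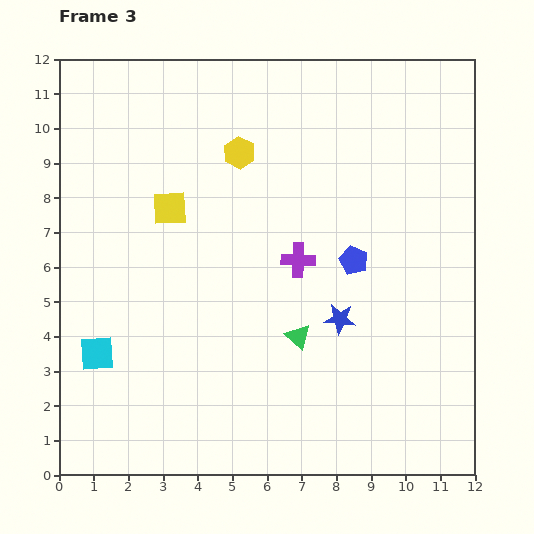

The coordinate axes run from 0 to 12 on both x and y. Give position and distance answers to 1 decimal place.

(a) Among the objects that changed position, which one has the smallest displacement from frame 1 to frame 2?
the purple cross

(moved 0.5)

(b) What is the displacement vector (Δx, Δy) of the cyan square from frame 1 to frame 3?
(-2.6, -3.0)

The cyan square was at (3.7, 6.5) in frame 1 and (1.1, 3.5) in frame 3.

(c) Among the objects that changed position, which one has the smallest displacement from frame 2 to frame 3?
the purple cross

(moved 0.5)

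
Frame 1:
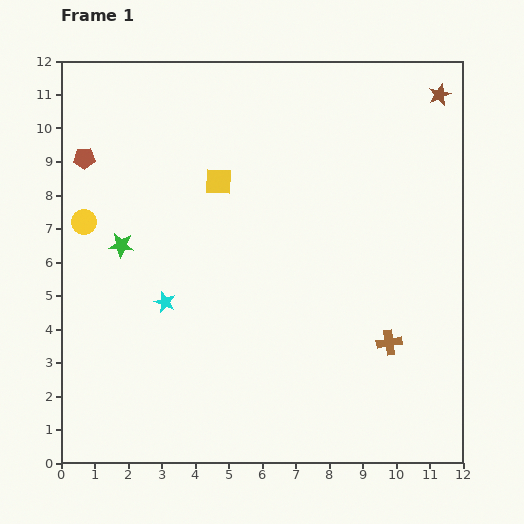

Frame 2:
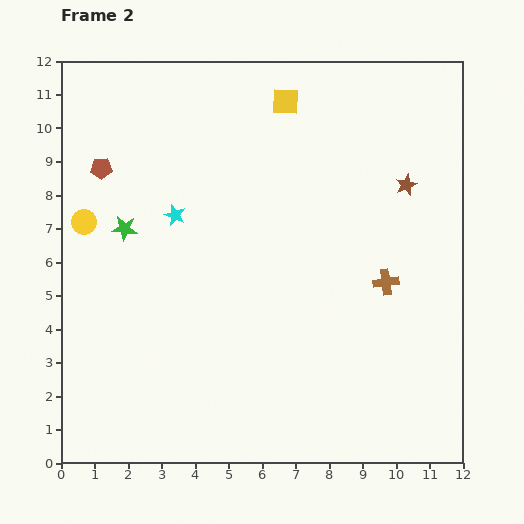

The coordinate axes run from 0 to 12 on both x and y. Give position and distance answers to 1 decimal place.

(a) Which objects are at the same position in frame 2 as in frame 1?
the yellow circle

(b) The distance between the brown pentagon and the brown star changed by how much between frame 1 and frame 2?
-1.7

Distance in frame 1: 10.8. Distance in frame 2: 9.1.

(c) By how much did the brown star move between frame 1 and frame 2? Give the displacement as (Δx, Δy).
(-1.0, -2.7)

The brown star was at (11.3, 11.0) in frame 1 and (10.3, 8.3) in frame 2.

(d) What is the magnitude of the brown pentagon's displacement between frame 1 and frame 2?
0.6

The brown pentagon moved from (0.7, 9.1) to (1.2, 8.8), a distance of √(0.5² + 0.3²) ≈ 0.6.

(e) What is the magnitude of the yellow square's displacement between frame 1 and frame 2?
3.1

The yellow square moved from (4.7, 8.4) to (6.7, 10.8), a distance of √(2.0² + 2.4²) ≈ 3.1.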